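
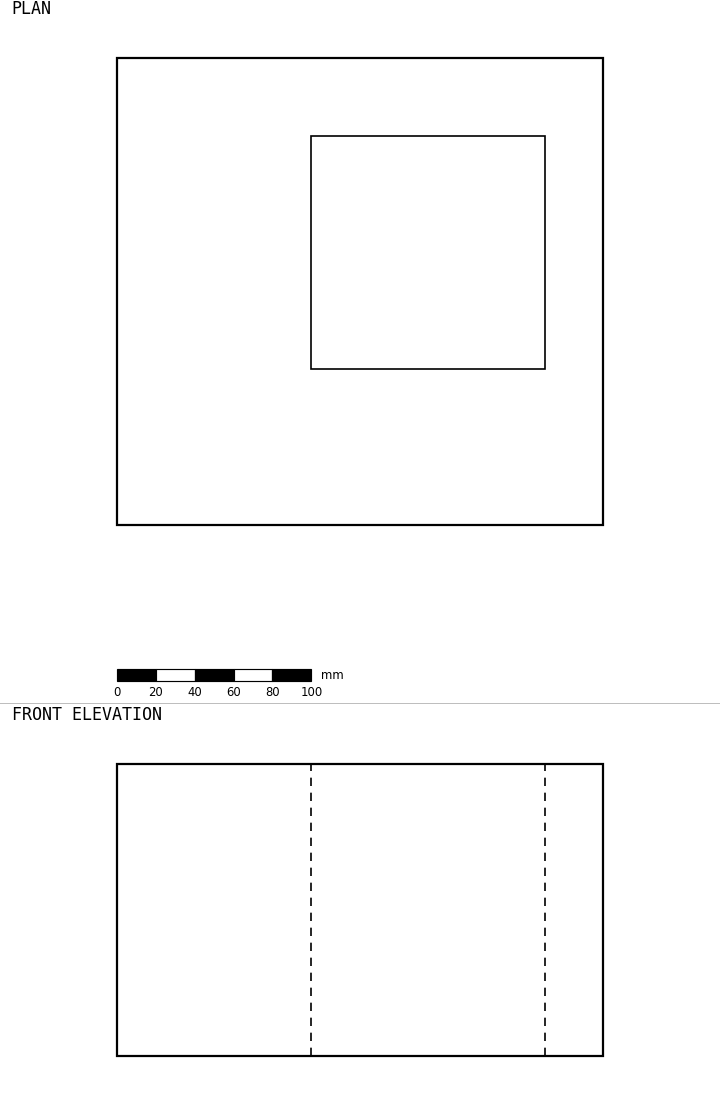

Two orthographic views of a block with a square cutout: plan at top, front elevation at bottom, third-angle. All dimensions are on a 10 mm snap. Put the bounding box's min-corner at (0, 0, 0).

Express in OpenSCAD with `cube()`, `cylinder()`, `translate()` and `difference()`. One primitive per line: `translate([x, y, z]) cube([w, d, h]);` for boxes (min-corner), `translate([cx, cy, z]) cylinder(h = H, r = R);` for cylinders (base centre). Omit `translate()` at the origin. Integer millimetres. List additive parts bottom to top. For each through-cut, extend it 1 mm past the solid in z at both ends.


difference() {
  cube([250, 240, 150]);
  translate([100, 80, -1]) cube([120, 120, 152]);
}


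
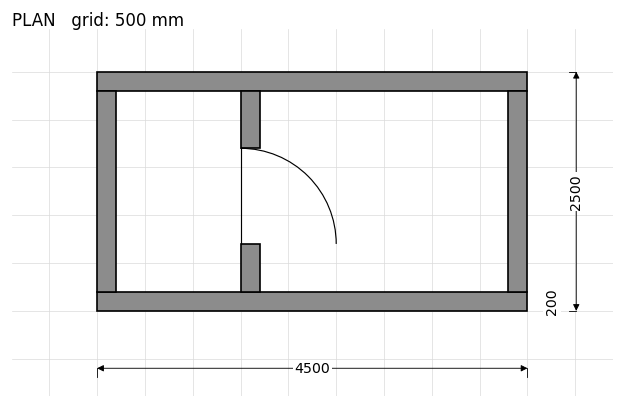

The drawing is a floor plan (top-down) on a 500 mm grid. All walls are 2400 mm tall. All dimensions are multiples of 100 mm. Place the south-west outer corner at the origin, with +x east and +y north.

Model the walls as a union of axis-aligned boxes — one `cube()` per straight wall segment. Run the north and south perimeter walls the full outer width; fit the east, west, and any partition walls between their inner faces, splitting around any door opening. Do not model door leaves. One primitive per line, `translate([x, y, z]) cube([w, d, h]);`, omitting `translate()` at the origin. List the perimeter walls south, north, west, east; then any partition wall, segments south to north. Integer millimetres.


cube([4500, 200, 2400]);
translate([0, 2300, 0]) cube([4500, 200, 2400]);
translate([0, 200, 0]) cube([200, 2100, 2400]);
translate([4300, 200, 0]) cube([200, 2100, 2400]);
translate([1500, 200, 0]) cube([200, 500, 2400]);
translate([1500, 1700, 0]) cube([200, 600, 2400]);


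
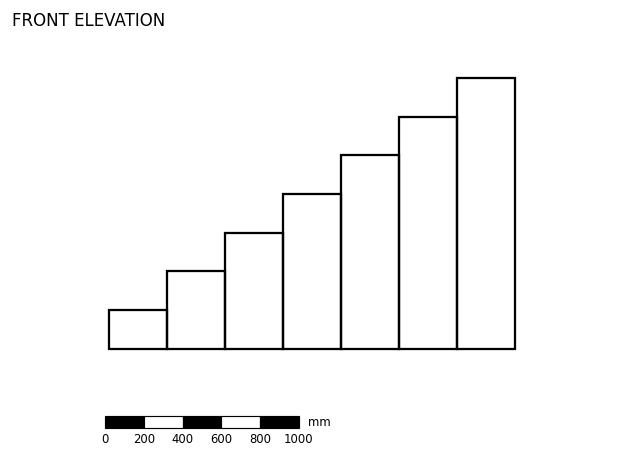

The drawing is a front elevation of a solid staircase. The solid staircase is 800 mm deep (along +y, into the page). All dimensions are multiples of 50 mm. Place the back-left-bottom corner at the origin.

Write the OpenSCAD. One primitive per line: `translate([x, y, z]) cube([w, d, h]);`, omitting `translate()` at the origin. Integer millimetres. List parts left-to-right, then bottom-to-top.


cube([300, 800, 200]);
translate([300, 0, 0]) cube([300, 800, 400]);
translate([600, 0, 0]) cube([300, 800, 600]);
translate([900, 0, 0]) cube([300, 800, 800]);
translate([1200, 0, 0]) cube([300, 800, 1000]);
translate([1500, 0, 0]) cube([300, 800, 1200]);
translate([1800, 0, 0]) cube([300, 800, 1400]);


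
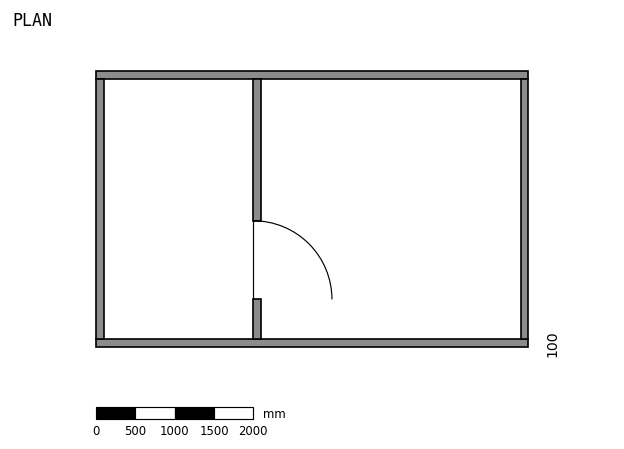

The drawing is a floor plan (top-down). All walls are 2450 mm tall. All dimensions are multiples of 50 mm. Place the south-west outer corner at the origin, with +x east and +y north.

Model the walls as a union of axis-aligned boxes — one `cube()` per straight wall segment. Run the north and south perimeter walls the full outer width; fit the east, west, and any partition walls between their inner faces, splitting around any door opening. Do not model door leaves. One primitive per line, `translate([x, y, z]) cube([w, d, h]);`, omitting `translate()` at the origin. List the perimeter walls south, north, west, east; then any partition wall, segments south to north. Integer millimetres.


cube([5500, 100, 2450]);
translate([0, 3400, 0]) cube([5500, 100, 2450]);
translate([0, 100, 0]) cube([100, 3300, 2450]);
translate([5400, 100, 0]) cube([100, 3300, 2450]);
translate([2000, 100, 0]) cube([100, 500, 2450]);
translate([2000, 1600, 0]) cube([100, 1800, 2450]);


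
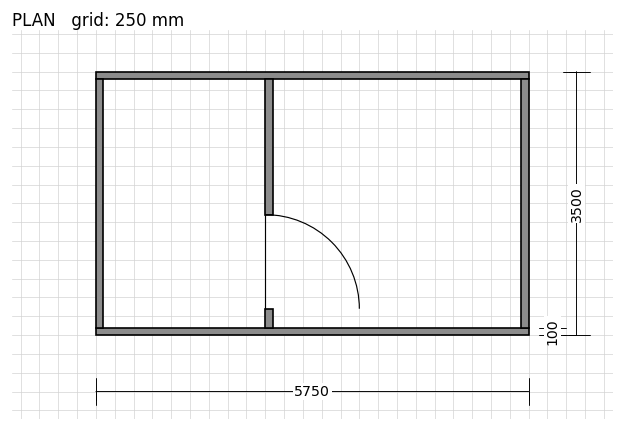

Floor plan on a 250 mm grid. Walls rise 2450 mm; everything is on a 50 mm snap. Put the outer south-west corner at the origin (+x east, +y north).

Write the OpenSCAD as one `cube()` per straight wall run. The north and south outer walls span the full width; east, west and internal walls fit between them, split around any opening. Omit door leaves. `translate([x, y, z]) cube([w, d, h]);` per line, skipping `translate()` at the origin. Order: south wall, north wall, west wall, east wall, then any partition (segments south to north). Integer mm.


cube([5750, 100, 2450]);
translate([0, 3400, 0]) cube([5750, 100, 2450]);
translate([0, 100, 0]) cube([100, 3300, 2450]);
translate([5650, 100, 0]) cube([100, 3300, 2450]);
translate([2250, 100, 0]) cube([100, 250, 2450]);
translate([2250, 1600, 0]) cube([100, 1800, 2450]);


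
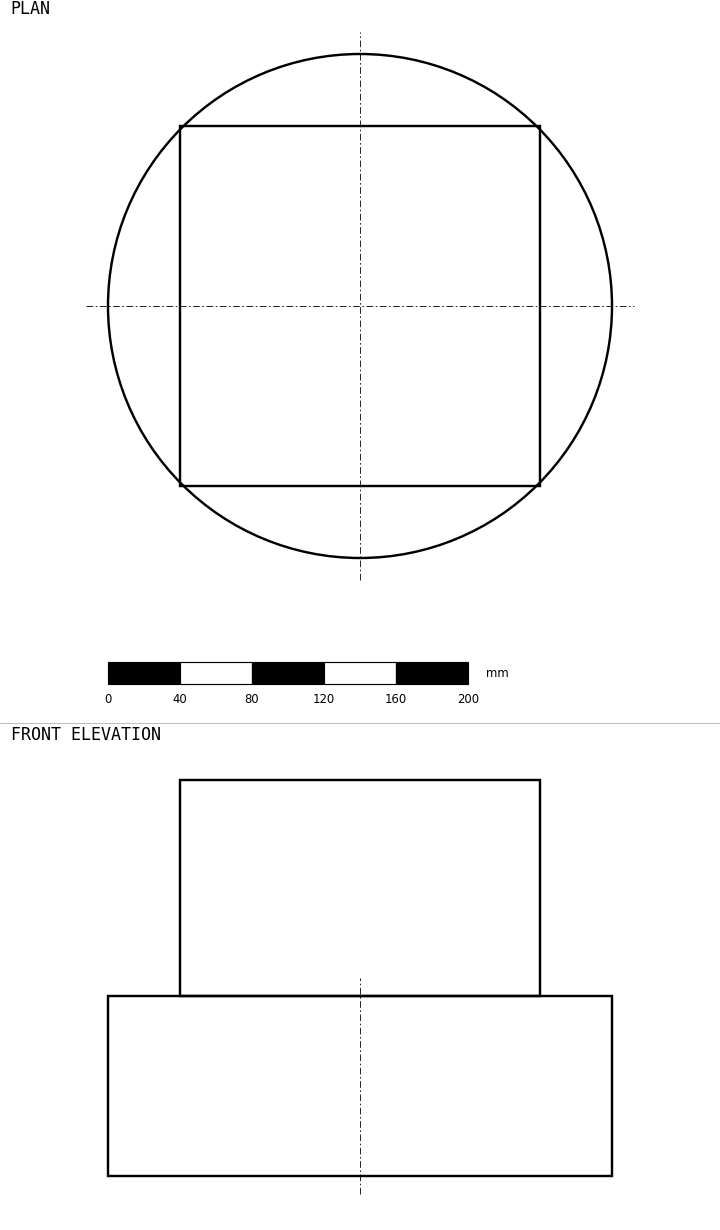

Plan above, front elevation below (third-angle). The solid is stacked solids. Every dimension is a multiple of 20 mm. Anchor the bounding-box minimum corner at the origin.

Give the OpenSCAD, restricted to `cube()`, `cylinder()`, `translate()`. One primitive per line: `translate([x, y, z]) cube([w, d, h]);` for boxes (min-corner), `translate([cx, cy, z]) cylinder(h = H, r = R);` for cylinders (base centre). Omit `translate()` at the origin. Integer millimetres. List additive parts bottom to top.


translate([140, 140, 0]) cylinder(h = 100, r = 140);
translate([40, 40, 100]) cube([200, 200, 120]);


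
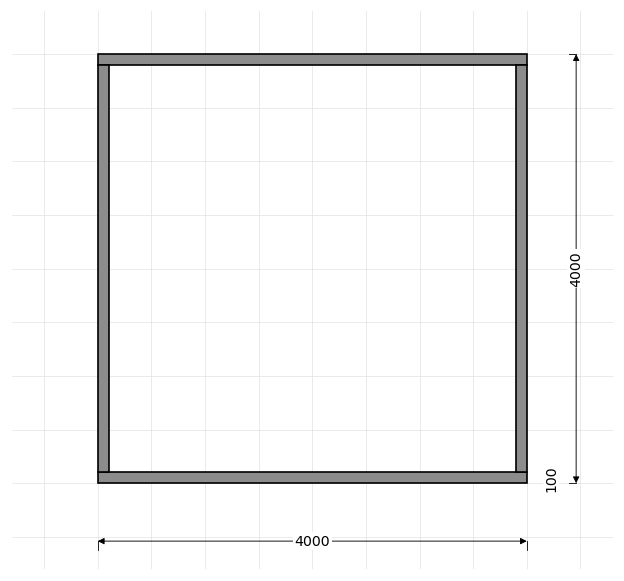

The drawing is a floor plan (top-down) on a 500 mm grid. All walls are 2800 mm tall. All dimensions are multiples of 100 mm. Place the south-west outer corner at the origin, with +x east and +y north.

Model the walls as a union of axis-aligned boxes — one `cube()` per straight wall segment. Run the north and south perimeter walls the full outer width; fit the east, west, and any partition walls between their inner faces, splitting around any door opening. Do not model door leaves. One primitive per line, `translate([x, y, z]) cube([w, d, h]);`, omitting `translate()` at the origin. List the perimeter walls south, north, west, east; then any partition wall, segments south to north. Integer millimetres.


cube([4000, 100, 2800]);
translate([0, 3900, 0]) cube([4000, 100, 2800]);
translate([0, 100, 0]) cube([100, 3800, 2800]);
translate([3900, 100, 0]) cube([100, 3800, 2800]);


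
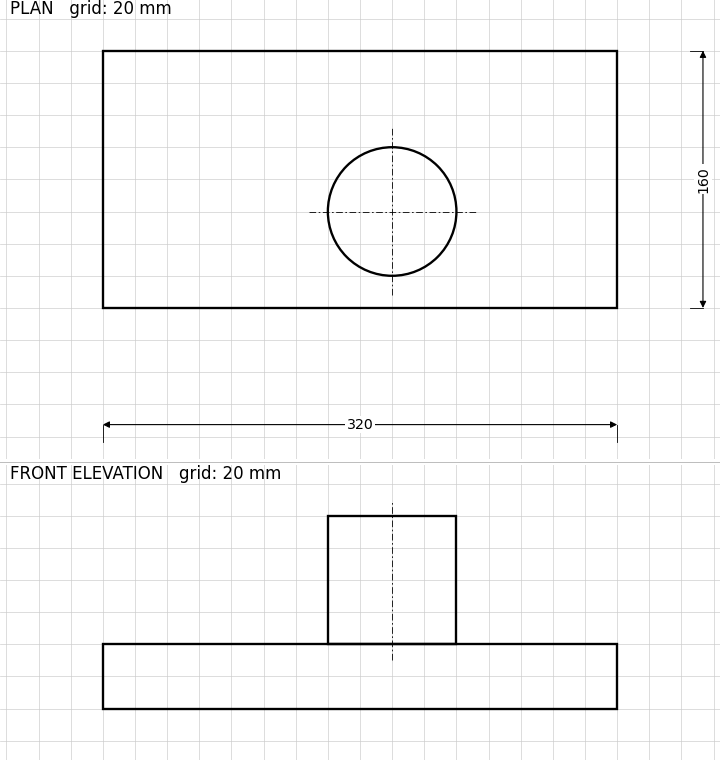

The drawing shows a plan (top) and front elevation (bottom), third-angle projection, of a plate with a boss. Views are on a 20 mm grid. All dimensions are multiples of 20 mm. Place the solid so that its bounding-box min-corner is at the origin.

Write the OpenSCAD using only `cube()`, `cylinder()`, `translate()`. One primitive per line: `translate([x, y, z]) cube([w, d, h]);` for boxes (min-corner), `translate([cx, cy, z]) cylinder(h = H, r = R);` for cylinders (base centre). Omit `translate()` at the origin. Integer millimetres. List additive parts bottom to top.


cube([320, 160, 40]);
translate([180, 60, 40]) cylinder(h = 80, r = 40);


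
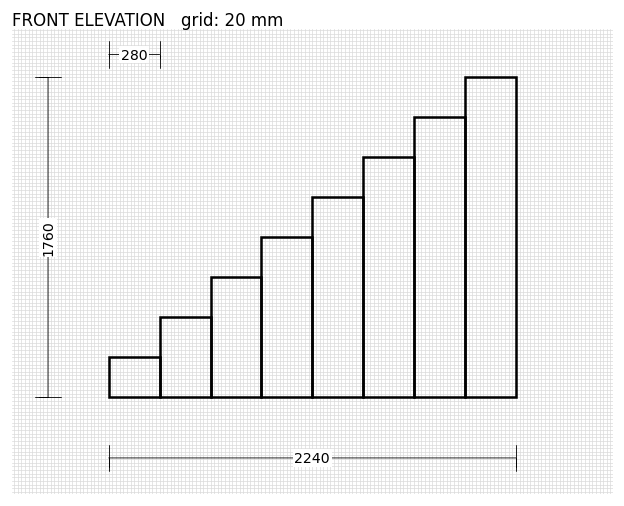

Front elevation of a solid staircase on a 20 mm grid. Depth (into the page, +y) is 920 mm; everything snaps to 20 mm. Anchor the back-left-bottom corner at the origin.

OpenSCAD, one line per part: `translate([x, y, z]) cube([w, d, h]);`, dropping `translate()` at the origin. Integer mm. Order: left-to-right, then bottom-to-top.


cube([280, 920, 220]);
translate([280, 0, 0]) cube([280, 920, 440]);
translate([560, 0, 0]) cube([280, 920, 660]);
translate([840, 0, 0]) cube([280, 920, 880]);
translate([1120, 0, 0]) cube([280, 920, 1100]);
translate([1400, 0, 0]) cube([280, 920, 1320]);
translate([1680, 0, 0]) cube([280, 920, 1540]);
translate([1960, 0, 0]) cube([280, 920, 1760]);


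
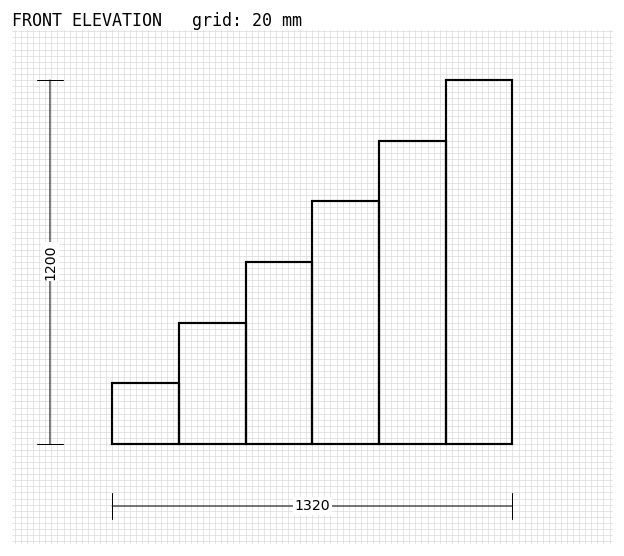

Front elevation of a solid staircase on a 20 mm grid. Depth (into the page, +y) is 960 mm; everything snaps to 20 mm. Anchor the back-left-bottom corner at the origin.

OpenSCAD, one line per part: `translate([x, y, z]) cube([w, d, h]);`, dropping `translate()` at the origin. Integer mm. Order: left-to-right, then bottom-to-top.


cube([220, 960, 200]);
translate([220, 0, 0]) cube([220, 960, 400]);
translate([440, 0, 0]) cube([220, 960, 600]);
translate([660, 0, 0]) cube([220, 960, 800]);
translate([880, 0, 0]) cube([220, 960, 1000]);
translate([1100, 0, 0]) cube([220, 960, 1200]);


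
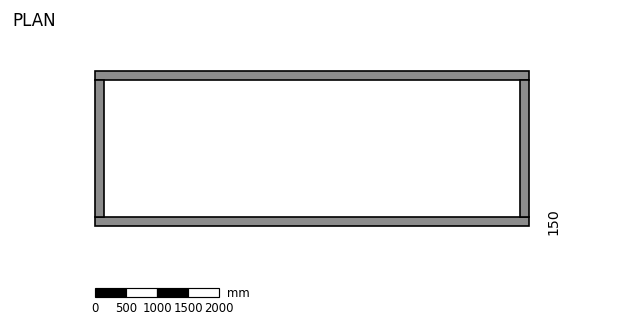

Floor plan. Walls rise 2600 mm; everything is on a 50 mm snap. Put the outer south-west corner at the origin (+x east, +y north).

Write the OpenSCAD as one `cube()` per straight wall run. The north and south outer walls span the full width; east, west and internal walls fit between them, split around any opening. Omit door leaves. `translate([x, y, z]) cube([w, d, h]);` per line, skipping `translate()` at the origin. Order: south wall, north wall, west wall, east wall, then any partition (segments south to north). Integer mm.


cube([7000, 150, 2600]);
translate([0, 2350, 0]) cube([7000, 150, 2600]);
translate([0, 150, 0]) cube([150, 2200, 2600]);
translate([6850, 150, 0]) cube([150, 2200, 2600]);


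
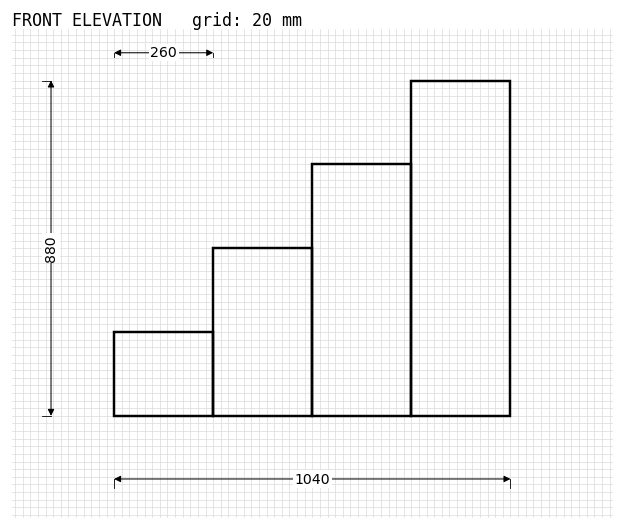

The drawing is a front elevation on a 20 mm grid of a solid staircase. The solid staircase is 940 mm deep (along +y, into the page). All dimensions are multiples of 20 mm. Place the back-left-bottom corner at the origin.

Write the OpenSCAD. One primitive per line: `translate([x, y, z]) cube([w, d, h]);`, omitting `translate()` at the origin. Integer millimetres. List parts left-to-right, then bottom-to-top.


cube([260, 940, 220]);
translate([260, 0, 0]) cube([260, 940, 440]);
translate([520, 0, 0]) cube([260, 940, 660]);
translate([780, 0, 0]) cube([260, 940, 880]);


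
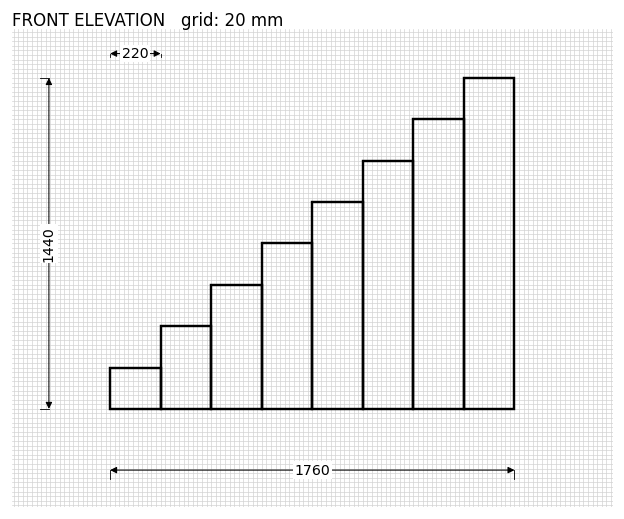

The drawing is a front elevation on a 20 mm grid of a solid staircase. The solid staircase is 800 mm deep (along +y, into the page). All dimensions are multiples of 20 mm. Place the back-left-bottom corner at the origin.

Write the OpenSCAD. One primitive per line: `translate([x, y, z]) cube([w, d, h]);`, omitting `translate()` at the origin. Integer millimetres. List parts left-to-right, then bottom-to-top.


cube([220, 800, 180]);
translate([220, 0, 0]) cube([220, 800, 360]);
translate([440, 0, 0]) cube([220, 800, 540]);
translate([660, 0, 0]) cube([220, 800, 720]);
translate([880, 0, 0]) cube([220, 800, 900]);
translate([1100, 0, 0]) cube([220, 800, 1080]);
translate([1320, 0, 0]) cube([220, 800, 1260]);
translate([1540, 0, 0]) cube([220, 800, 1440]);


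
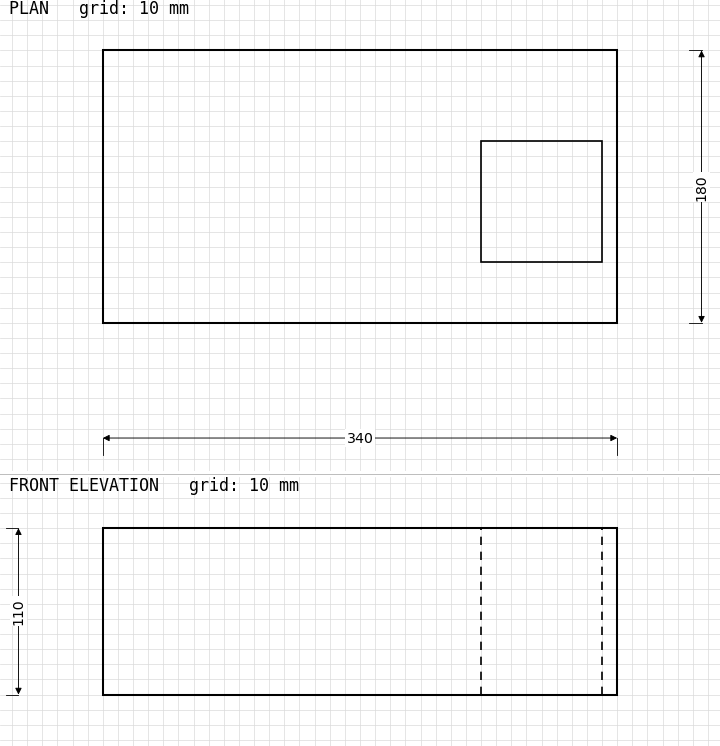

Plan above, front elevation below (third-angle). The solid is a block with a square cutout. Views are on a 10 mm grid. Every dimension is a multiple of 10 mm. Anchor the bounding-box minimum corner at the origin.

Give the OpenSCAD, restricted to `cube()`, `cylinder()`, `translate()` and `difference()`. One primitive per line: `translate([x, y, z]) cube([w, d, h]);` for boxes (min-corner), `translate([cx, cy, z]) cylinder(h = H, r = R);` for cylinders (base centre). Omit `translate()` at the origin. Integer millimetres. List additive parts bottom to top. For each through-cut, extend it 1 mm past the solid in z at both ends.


difference() {
  cube([340, 180, 110]);
  translate([250, 40, -1]) cube([80, 80, 112]);
}


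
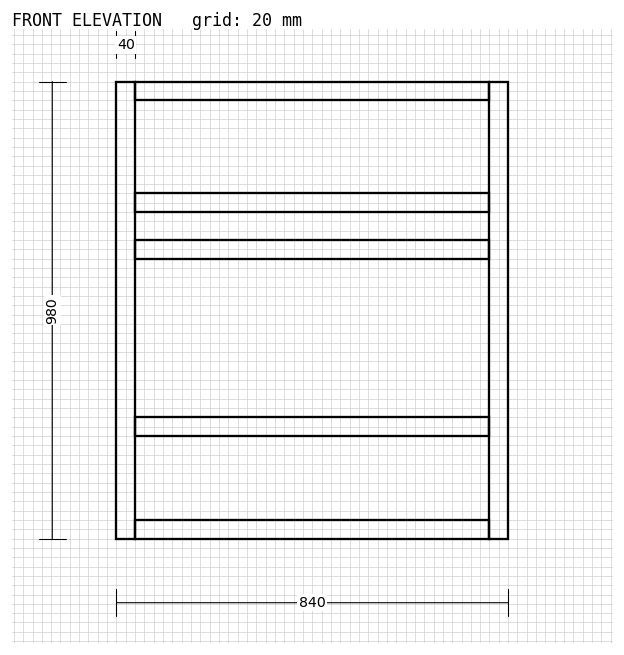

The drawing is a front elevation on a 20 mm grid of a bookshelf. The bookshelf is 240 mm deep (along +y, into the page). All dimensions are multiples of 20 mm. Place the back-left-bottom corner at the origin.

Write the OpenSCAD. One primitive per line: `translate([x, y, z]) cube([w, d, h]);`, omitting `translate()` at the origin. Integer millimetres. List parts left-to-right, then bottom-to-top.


cube([40, 240, 980]);
translate([40, 0, 0]) cube([760, 240, 40]);
translate([40, 0, 220]) cube([760, 240, 40]);
translate([40, 0, 600]) cube([760, 240, 40]);
translate([40, 0, 700]) cube([760, 240, 40]);
translate([40, 0, 940]) cube([760, 240, 40]);
translate([800, 0, 0]) cube([40, 240, 980]);


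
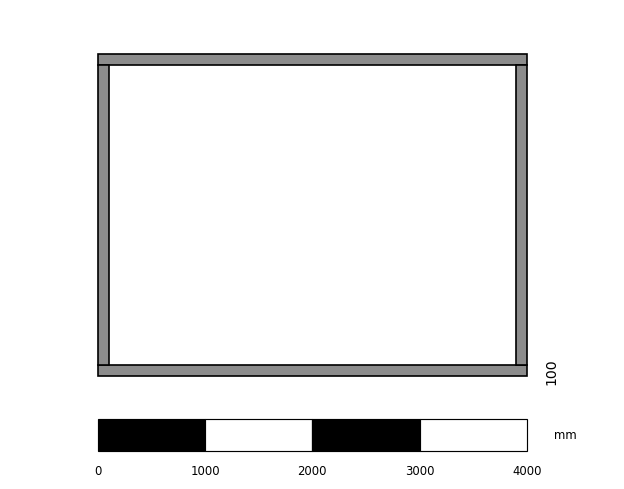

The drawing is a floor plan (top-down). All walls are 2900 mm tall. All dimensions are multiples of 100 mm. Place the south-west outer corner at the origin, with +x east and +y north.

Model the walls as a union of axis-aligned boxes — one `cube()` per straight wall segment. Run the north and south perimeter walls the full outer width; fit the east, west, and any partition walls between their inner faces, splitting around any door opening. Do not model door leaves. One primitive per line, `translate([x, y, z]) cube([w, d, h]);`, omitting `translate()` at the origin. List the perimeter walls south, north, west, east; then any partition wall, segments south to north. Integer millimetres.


cube([4000, 100, 2900]);
translate([0, 2900, 0]) cube([4000, 100, 2900]);
translate([0, 100, 0]) cube([100, 2800, 2900]);
translate([3900, 100, 0]) cube([100, 2800, 2900]);


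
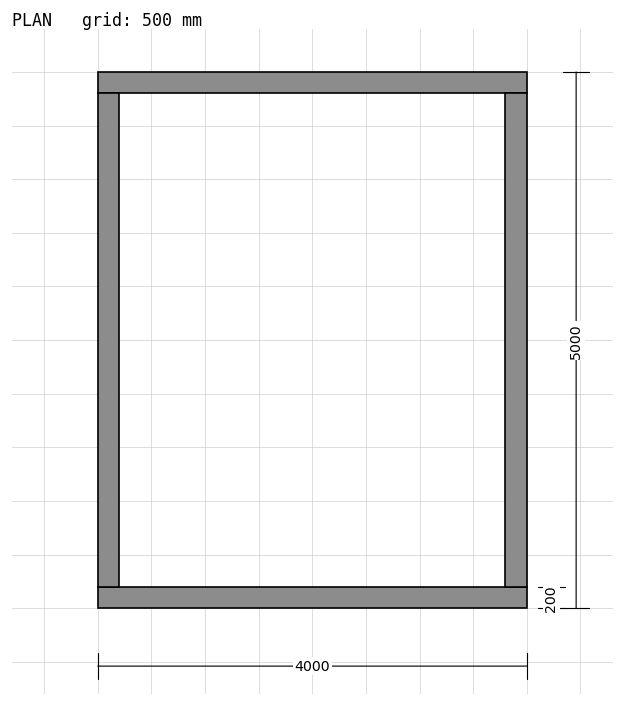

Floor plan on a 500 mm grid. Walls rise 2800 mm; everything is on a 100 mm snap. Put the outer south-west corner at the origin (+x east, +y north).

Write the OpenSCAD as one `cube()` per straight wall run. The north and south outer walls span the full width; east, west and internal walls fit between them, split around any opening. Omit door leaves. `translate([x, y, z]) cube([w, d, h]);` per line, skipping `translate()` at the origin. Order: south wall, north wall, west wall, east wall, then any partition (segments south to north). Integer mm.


cube([4000, 200, 2800]);
translate([0, 4800, 0]) cube([4000, 200, 2800]);
translate([0, 200, 0]) cube([200, 4600, 2800]);
translate([3800, 200, 0]) cube([200, 4600, 2800]);


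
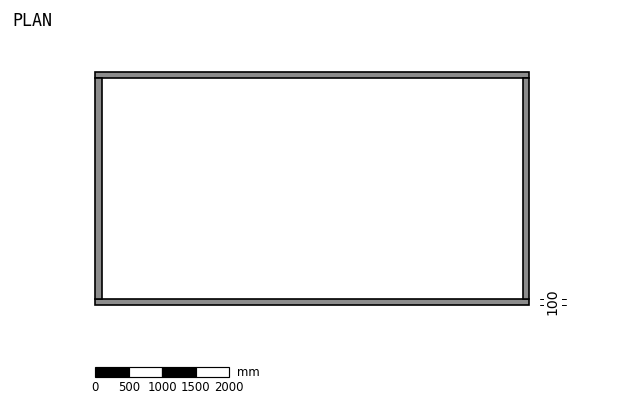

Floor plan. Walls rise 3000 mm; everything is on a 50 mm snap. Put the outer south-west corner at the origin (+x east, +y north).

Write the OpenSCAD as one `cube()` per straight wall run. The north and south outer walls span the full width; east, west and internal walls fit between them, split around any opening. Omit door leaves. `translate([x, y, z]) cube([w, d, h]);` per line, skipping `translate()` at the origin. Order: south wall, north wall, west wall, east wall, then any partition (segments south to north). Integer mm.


cube([6500, 100, 3000]);
translate([0, 3400, 0]) cube([6500, 100, 3000]);
translate([0, 100, 0]) cube([100, 3300, 3000]);
translate([6400, 100, 0]) cube([100, 3300, 3000]);


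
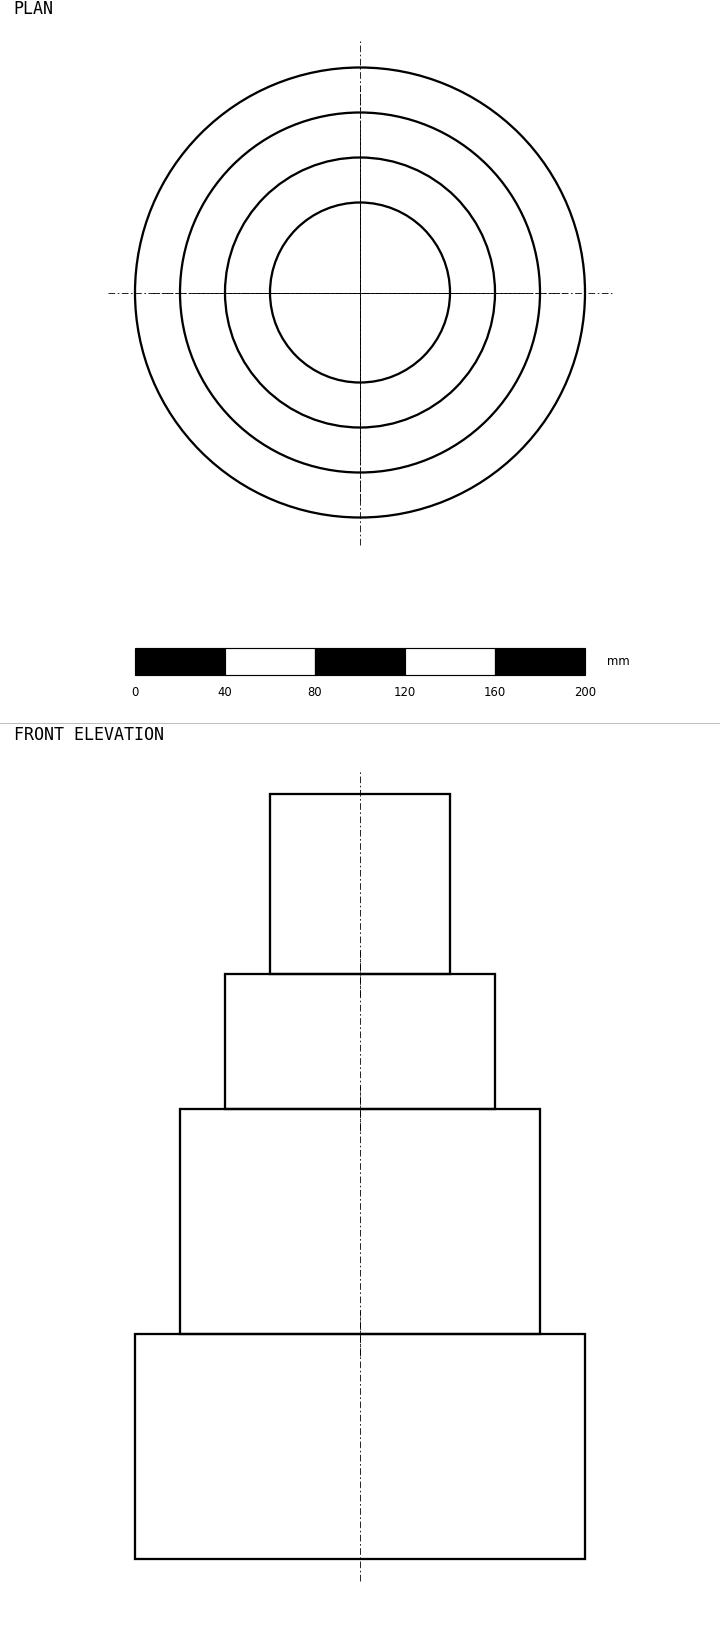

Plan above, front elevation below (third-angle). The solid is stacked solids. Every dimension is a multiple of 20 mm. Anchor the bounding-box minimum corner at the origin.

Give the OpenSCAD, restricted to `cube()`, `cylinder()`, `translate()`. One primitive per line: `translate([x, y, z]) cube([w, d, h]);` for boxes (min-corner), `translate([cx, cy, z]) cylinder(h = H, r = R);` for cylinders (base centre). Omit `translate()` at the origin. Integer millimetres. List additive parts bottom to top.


translate([100, 100, 0]) cylinder(h = 100, r = 100);
translate([100, 100, 100]) cylinder(h = 100, r = 80);
translate([100, 100, 200]) cylinder(h = 60, r = 60);
translate([100, 100, 260]) cylinder(h = 80, r = 40);


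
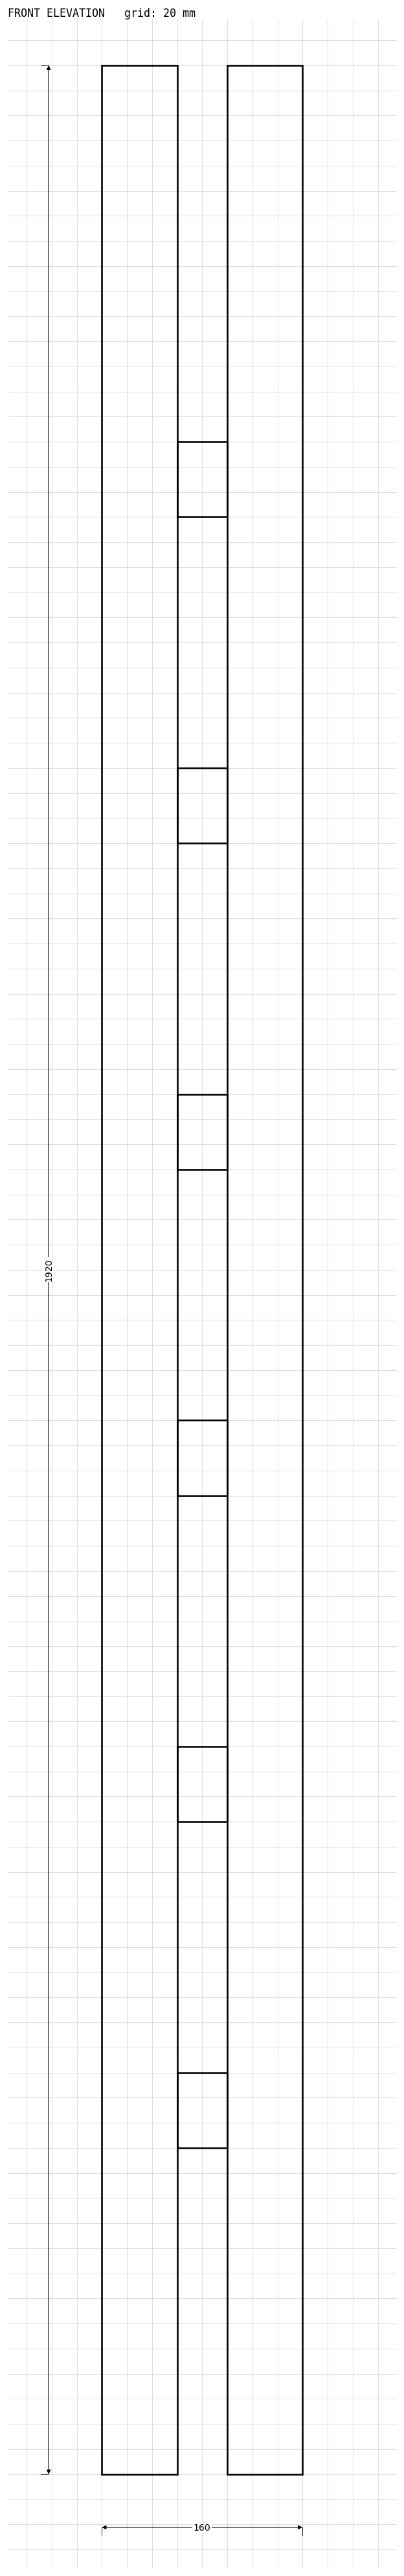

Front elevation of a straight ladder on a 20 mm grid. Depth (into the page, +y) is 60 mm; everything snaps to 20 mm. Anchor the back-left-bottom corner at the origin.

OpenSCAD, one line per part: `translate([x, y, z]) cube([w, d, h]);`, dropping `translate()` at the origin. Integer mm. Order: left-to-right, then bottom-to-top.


cube([60, 60, 1920]);
translate([60, 0, 260]) cube([40, 60, 60]);
translate([60, 0, 520]) cube([40, 60, 60]);
translate([60, 0, 780]) cube([40, 60, 60]);
translate([60, 0, 1040]) cube([40, 60, 60]);
translate([60, 0, 1300]) cube([40, 60, 60]);
translate([60, 0, 1560]) cube([40, 60, 60]);
translate([100, 0, 0]) cube([60, 60, 1920]);


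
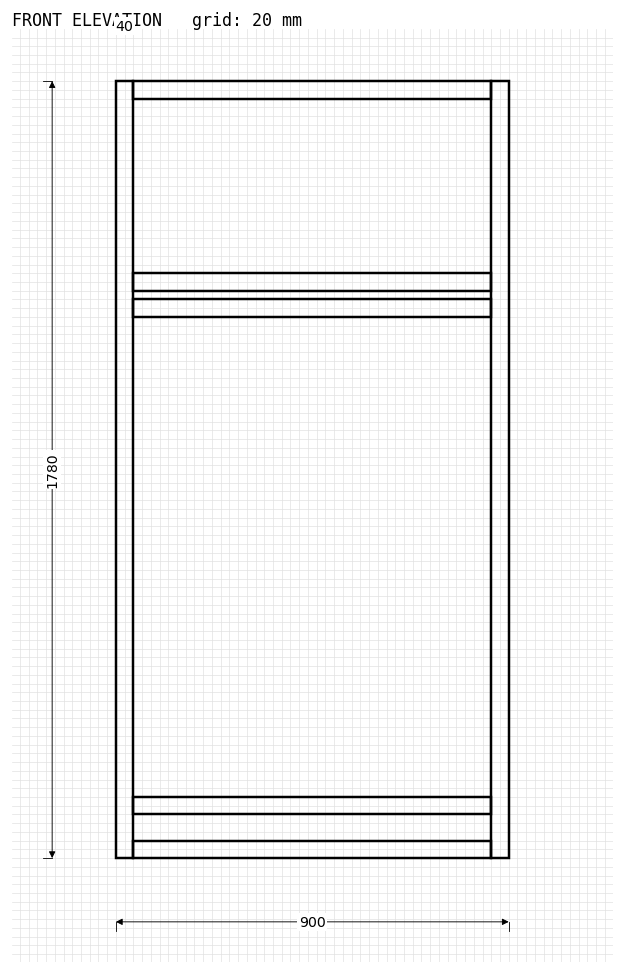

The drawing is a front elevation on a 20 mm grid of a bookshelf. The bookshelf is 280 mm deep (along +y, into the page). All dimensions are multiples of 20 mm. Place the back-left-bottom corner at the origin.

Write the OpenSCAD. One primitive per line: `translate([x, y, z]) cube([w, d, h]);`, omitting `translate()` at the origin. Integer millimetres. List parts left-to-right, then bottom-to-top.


cube([40, 280, 1780]);
translate([40, 0, 0]) cube([820, 280, 40]);
translate([40, 0, 100]) cube([820, 280, 40]);
translate([40, 0, 1240]) cube([820, 280, 40]);
translate([40, 0, 1300]) cube([820, 280, 40]);
translate([40, 0, 1740]) cube([820, 280, 40]);
translate([860, 0, 0]) cube([40, 280, 1780]);


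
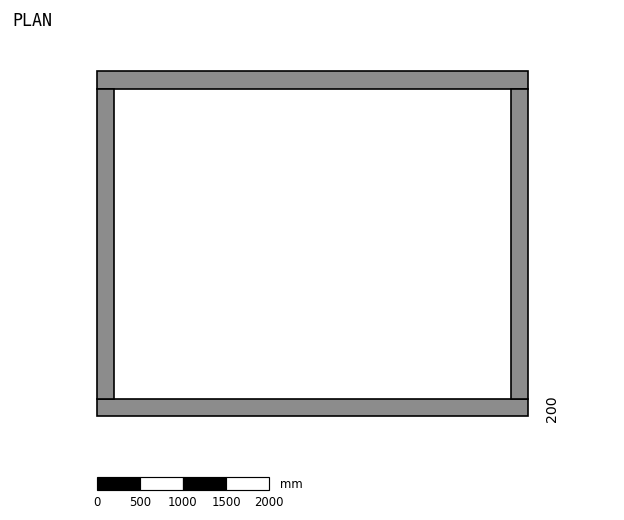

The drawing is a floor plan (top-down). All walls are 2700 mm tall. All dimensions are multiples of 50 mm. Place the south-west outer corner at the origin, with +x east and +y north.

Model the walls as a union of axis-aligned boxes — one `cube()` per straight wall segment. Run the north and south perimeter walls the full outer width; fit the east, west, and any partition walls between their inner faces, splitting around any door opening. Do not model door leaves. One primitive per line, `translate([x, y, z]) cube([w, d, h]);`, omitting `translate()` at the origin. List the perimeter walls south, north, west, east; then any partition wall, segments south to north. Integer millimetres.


cube([5000, 200, 2700]);
translate([0, 3800, 0]) cube([5000, 200, 2700]);
translate([0, 200, 0]) cube([200, 3600, 2700]);
translate([4800, 200, 0]) cube([200, 3600, 2700]);


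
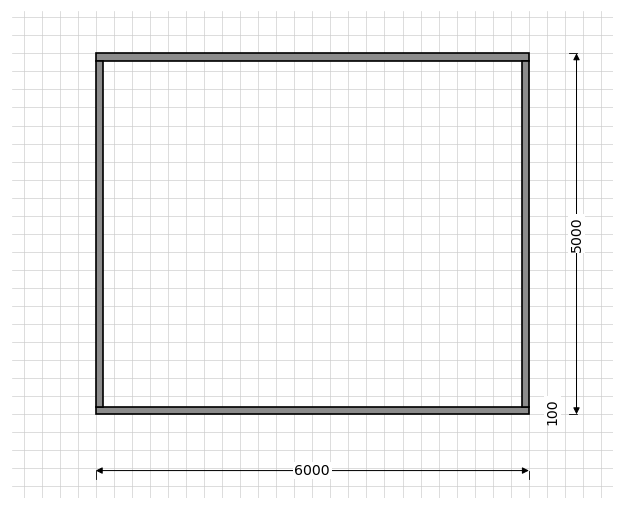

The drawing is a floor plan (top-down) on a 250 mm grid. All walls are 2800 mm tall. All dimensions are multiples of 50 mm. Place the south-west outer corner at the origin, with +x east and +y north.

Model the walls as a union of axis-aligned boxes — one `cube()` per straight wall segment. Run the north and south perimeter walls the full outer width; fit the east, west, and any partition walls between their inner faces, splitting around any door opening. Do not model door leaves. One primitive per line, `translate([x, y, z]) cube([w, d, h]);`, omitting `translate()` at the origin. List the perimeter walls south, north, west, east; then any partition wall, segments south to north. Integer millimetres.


cube([6000, 100, 2800]);
translate([0, 4900, 0]) cube([6000, 100, 2800]);
translate([0, 100, 0]) cube([100, 4800, 2800]);
translate([5900, 100, 0]) cube([100, 4800, 2800]);


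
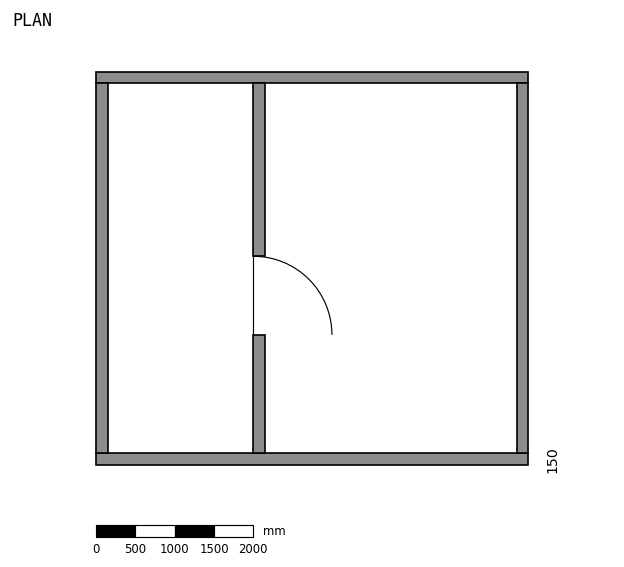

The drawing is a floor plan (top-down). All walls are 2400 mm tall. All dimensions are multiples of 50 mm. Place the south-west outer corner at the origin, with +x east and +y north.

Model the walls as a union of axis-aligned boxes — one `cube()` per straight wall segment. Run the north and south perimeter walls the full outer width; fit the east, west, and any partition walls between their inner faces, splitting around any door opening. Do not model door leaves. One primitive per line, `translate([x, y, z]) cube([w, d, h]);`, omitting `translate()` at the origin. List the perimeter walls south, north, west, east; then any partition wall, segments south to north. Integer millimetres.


cube([5500, 150, 2400]);
translate([0, 4850, 0]) cube([5500, 150, 2400]);
translate([0, 150, 0]) cube([150, 4700, 2400]);
translate([5350, 150, 0]) cube([150, 4700, 2400]);
translate([2000, 150, 0]) cube([150, 1500, 2400]);
translate([2000, 2650, 0]) cube([150, 2200, 2400]);


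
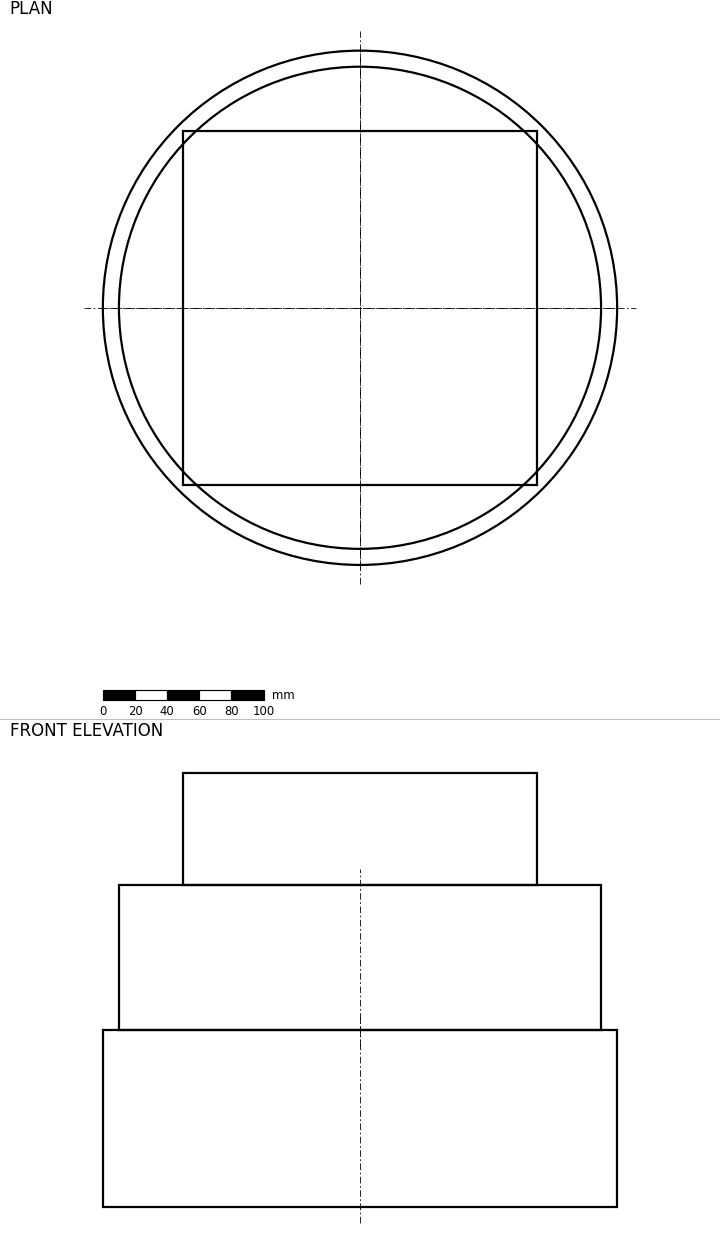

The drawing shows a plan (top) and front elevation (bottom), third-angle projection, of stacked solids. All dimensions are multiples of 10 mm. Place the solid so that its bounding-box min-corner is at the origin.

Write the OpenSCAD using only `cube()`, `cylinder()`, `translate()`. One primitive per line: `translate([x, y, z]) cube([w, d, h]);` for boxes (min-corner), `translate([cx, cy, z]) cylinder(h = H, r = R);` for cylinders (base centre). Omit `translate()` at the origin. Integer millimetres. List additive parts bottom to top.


translate([160, 160, 0]) cylinder(h = 110, r = 160);
translate([160, 160, 110]) cylinder(h = 90, r = 150);
translate([50, 50, 200]) cube([220, 220, 70]);


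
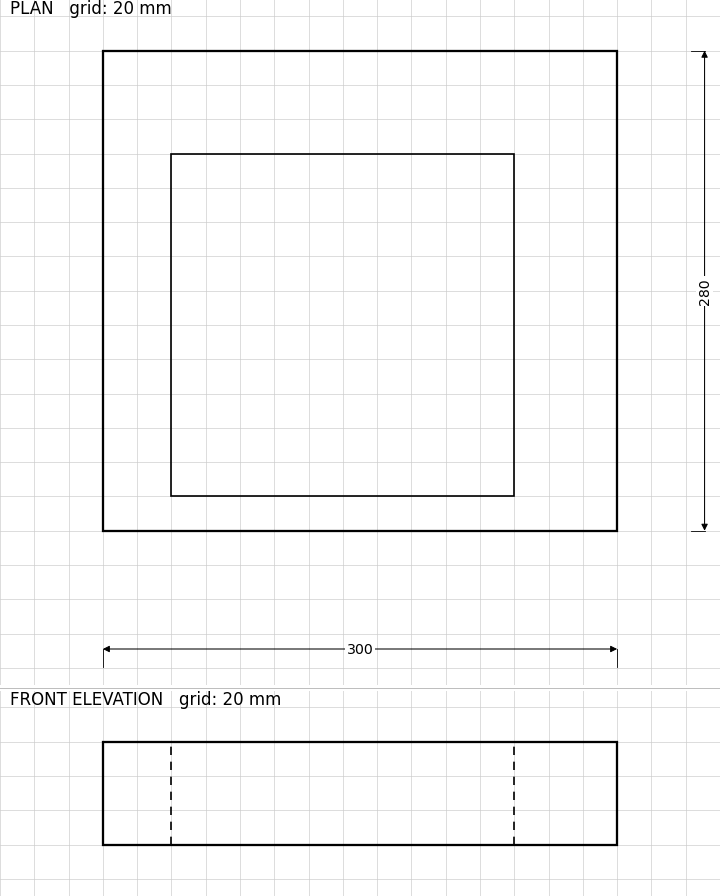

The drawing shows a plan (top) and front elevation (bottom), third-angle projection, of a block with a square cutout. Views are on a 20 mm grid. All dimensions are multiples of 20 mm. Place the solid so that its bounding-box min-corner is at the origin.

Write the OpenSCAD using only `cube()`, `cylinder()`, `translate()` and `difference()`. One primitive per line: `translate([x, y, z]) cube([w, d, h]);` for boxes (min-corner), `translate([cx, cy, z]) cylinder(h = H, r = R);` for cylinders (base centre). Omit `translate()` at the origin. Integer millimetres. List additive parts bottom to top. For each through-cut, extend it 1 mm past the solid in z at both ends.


difference() {
  cube([300, 280, 60]);
  translate([40, 20, -1]) cube([200, 200, 62]);
}


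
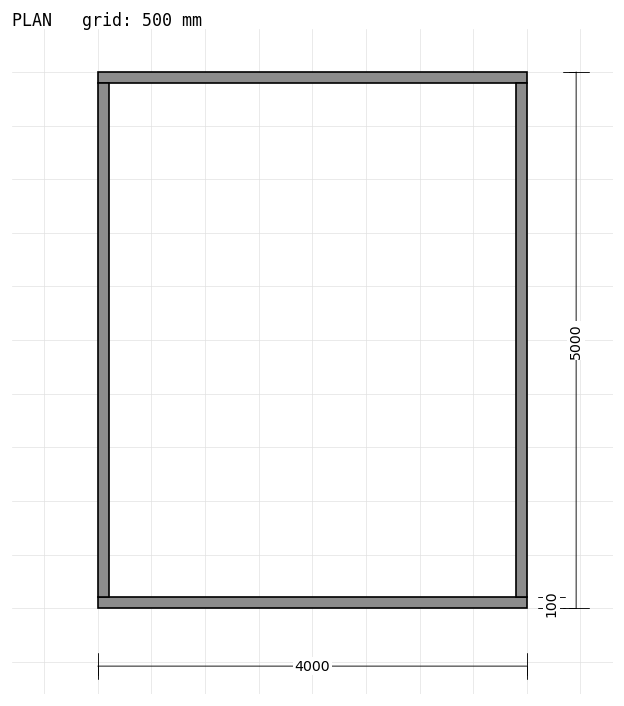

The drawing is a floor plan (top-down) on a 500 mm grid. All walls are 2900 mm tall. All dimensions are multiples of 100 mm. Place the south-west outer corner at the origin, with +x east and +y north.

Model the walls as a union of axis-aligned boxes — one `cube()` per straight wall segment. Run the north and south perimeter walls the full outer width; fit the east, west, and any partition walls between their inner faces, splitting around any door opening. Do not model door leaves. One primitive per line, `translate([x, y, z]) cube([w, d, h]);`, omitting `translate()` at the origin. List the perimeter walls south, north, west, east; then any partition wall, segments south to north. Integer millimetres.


cube([4000, 100, 2900]);
translate([0, 4900, 0]) cube([4000, 100, 2900]);
translate([0, 100, 0]) cube([100, 4800, 2900]);
translate([3900, 100, 0]) cube([100, 4800, 2900]);


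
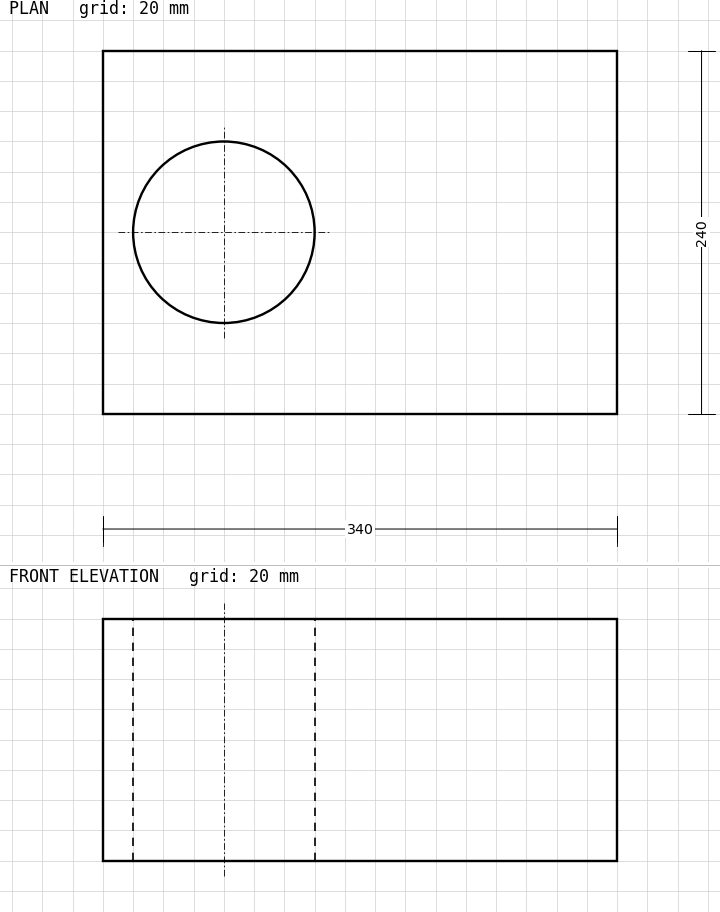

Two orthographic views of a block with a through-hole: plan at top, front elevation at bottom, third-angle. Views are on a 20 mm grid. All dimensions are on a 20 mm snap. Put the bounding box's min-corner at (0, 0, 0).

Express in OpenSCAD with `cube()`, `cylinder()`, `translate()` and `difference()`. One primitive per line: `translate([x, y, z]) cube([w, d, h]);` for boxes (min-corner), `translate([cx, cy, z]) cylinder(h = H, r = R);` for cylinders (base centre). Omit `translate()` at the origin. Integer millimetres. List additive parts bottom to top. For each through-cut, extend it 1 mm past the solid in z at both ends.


difference() {
  cube([340, 240, 160]);
  translate([80, 120, -1]) cylinder(h = 162, r = 60);
}


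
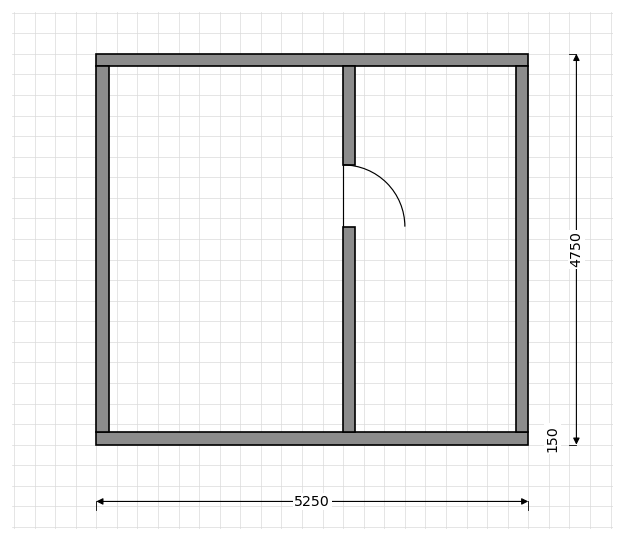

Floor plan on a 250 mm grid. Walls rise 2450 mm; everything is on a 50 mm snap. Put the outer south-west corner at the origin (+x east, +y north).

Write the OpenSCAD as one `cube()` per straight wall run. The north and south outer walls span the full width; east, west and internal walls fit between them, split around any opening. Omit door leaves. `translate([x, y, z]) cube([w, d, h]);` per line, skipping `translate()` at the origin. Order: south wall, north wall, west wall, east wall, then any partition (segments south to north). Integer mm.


cube([5250, 150, 2450]);
translate([0, 4600, 0]) cube([5250, 150, 2450]);
translate([0, 150, 0]) cube([150, 4450, 2450]);
translate([5100, 150, 0]) cube([150, 4450, 2450]);
translate([3000, 150, 0]) cube([150, 2500, 2450]);
translate([3000, 3400, 0]) cube([150, 1200, 2450]);


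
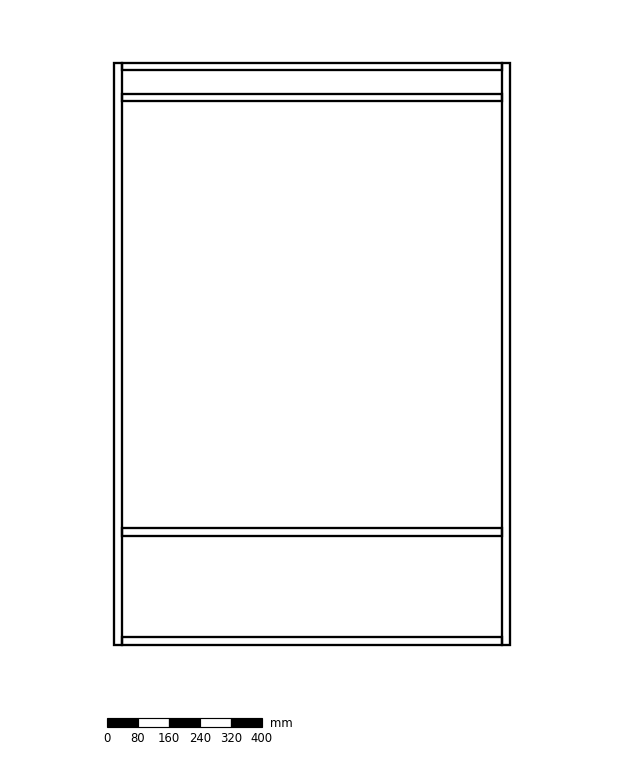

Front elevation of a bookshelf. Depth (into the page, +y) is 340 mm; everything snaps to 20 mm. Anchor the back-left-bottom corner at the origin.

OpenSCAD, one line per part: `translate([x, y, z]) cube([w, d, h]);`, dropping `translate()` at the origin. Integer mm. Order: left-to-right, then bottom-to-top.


cube([20, 340, 1500]);
translate([20, 0, 0]) cube([980, 340, 20]);
translate([20, 0, 280]) cube([980, 340, 20]);
translate([20, 0, 1400]) cube([980, 340, 20]);
translate([20, 0, 1480]) cube([980, 340, 20]);
translate([1000, 0, 0]) cube([20, 340, 1500]);


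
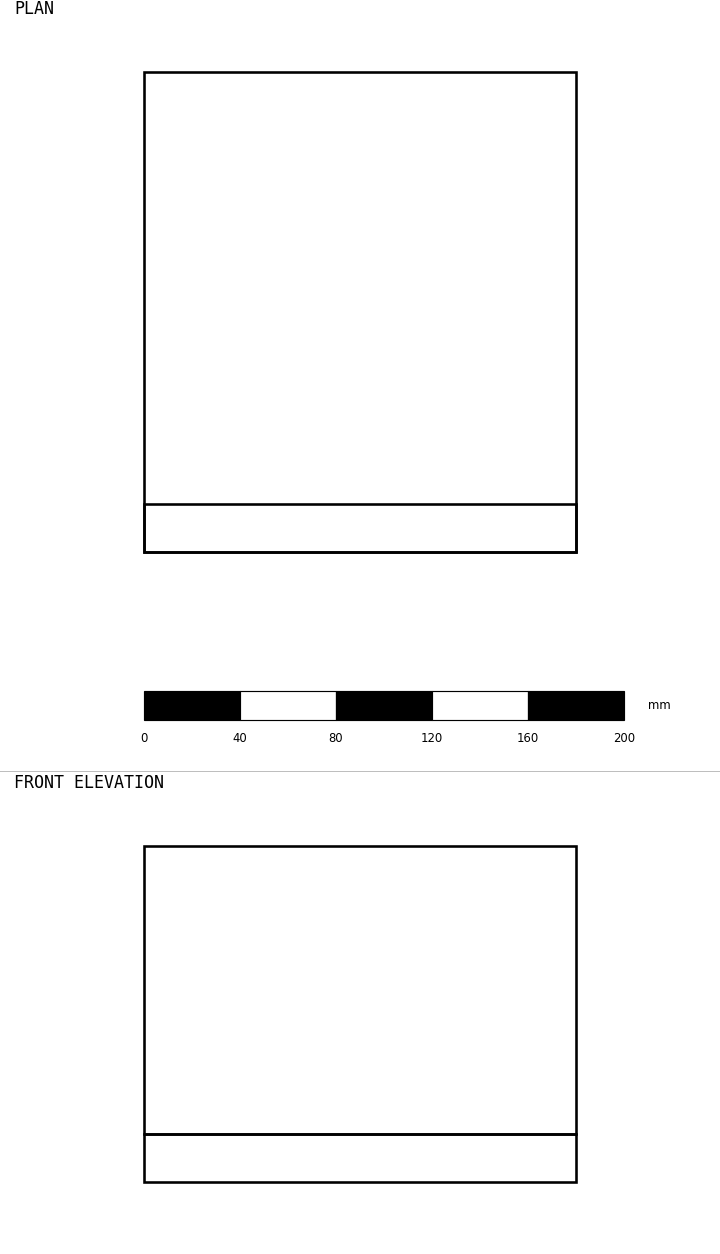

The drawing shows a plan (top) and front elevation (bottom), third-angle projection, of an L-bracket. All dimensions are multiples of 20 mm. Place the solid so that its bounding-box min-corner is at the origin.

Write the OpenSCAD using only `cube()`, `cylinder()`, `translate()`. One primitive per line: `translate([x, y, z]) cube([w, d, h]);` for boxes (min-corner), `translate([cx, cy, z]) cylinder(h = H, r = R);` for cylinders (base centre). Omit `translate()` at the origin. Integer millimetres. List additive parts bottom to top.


cube([180, 200, 20]);
translate([0, 0, 20]) cube([180, 20, 120]);


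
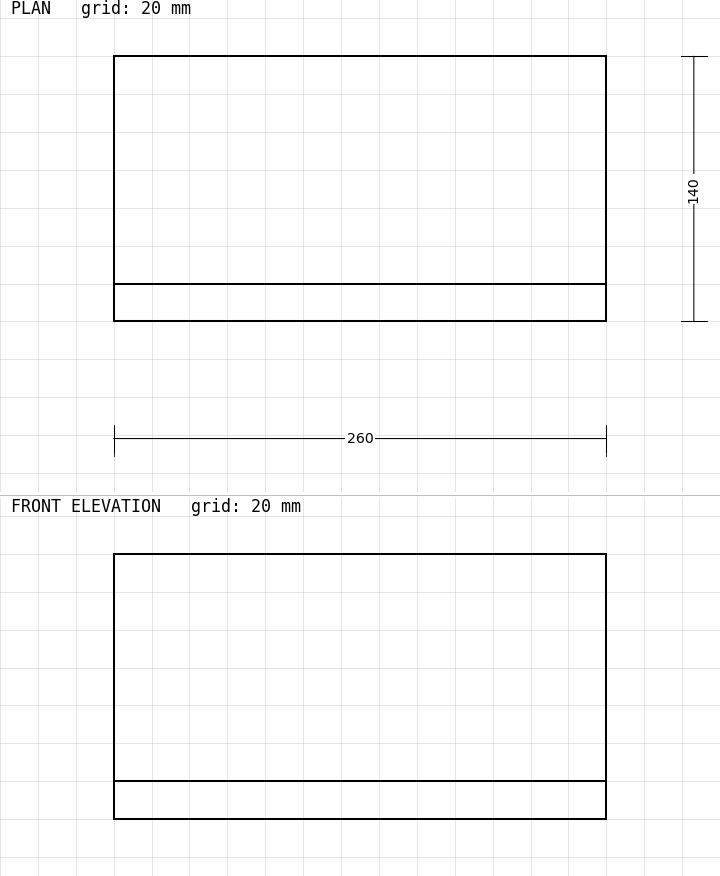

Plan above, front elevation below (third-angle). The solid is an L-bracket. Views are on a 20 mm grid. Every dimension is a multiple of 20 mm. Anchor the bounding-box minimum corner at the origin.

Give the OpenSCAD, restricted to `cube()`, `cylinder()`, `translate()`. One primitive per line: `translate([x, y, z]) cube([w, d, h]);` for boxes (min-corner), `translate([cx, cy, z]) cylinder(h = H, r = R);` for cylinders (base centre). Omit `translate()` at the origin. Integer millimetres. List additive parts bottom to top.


cube([260, 140, 20]);
translate([0, 0, 20]) cube([260, 20, 120]);


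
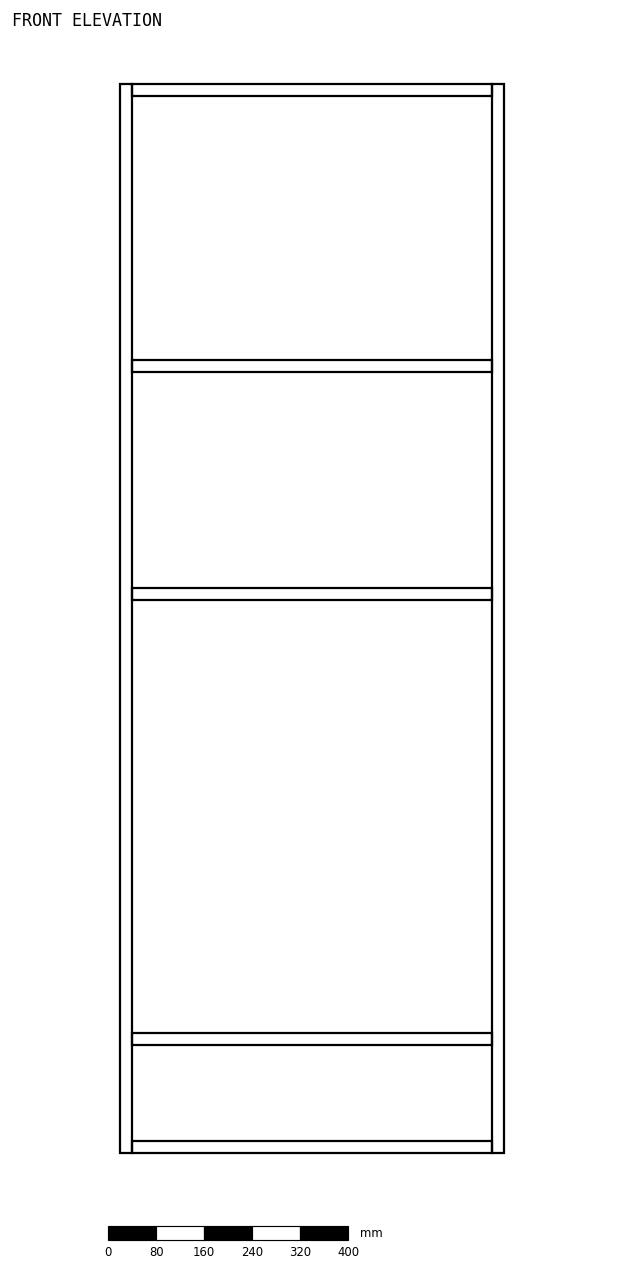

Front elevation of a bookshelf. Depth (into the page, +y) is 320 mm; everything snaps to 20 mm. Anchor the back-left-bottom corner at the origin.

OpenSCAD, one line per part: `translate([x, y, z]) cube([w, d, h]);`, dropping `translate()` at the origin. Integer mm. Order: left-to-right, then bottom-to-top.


cube([20, 320, 1780]);
translate([20, 0, 0]) cube([600, 320, 20]);
translate([20, 0, 180]) cube([600, 320, 20]);
translate([20, 0, 920]) cube([600, 320, 20]);
translate([20, 0, 1300]) cube([600, 320, 20]);
translate([20, 0, 1760]) cube([600, 320, 20]);
translate([620, 0, 0]) cube([20, 320, 1780]);


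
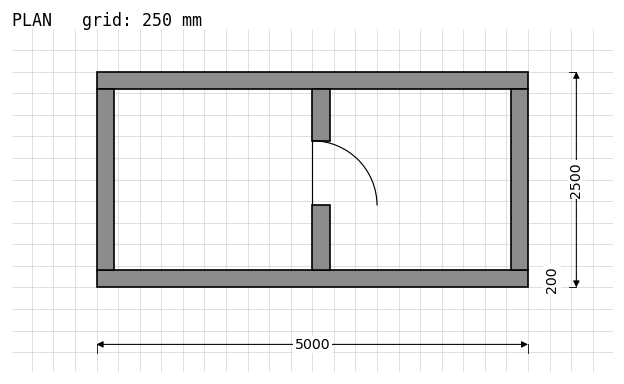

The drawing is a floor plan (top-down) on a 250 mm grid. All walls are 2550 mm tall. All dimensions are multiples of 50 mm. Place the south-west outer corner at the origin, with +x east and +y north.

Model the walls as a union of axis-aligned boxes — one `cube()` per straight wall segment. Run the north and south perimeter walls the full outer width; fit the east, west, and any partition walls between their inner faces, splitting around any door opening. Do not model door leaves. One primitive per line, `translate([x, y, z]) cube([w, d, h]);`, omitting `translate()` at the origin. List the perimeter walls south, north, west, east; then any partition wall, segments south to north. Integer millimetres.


cube([5000, 200, 2550]);
translate([0, 2300, 0]) cube([5000, 200, 2550]);
translate([0, 200, 0]) cube([200, 2100, 2550]);
translate([4800, 200, 0]) cube([200, 2100, 2550]);
translate([2500, 200, 0]) cube([200, 750, 2550]);
translate([2500, 1700, 0]) cube([200, 600, 2550]);


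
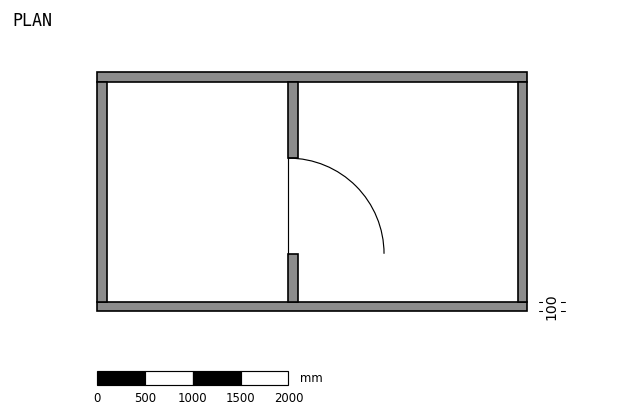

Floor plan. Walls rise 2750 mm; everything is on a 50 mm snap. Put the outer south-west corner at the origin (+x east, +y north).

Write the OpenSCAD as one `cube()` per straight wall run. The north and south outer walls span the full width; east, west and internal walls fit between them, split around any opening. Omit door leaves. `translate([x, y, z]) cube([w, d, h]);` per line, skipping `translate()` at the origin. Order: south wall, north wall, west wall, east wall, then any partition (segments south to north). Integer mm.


cube([4500, 100, 2750]);
translate([0, 2400, 0]) cube([4500, 100, 2750]);
translate([0, 100, 0]) cube([100, 2300, 2750]);
translate([4400, 100, 0]) cube([100, 2300, 2750]);
translate([2000, 100, 0]) cube([100, 500, 2750]);
translate([2000, 1600, 0]) cube([100, 800, 2750]);


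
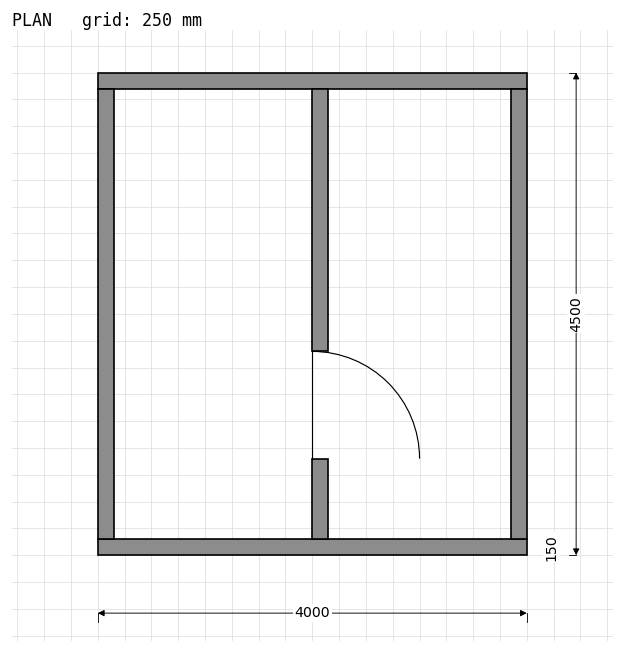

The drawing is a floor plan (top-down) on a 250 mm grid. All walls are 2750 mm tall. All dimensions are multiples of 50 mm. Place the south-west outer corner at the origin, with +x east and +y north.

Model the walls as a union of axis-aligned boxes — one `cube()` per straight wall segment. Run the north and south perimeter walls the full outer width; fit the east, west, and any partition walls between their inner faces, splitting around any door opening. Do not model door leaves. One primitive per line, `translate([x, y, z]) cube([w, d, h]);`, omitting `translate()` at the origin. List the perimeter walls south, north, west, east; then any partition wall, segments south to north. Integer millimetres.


cube([4000, 150, 2750]);
translate([0, 4350, 0]) cube([4000, 150, 2750]);
translate([0, 150, 0]) cube([150, 4200, 2750]);
translate([3850, 150, 0]) cube([150, 4200, 2750]);
translate([2000, 150, 0]) cube([150, 750, 2750]);
translate([2000, 1900, 0]) cube([150, 2450, 2750]);


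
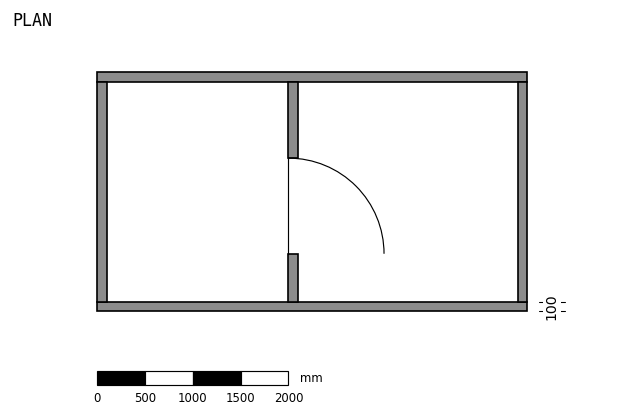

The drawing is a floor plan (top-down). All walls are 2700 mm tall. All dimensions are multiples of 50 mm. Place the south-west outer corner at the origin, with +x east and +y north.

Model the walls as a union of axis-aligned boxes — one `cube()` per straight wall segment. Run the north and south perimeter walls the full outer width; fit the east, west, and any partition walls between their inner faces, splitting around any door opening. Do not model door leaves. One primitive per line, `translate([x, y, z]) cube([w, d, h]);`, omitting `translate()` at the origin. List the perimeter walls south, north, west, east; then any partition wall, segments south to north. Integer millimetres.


cube([4500, 100, 2700]);
translate([0, 2400, 0]) cube([4500, 100, 2700]);
translate([0, 100, 0]) cube([100, 2300, 2700]);
translate([4400, 100, 0]) cube([100, 2300, 2700]);
translate([2000, 100, 0]) cube([100, 500, 2700]);
translate([2000, 1600, 0]) cube([100, 800, 2700]);


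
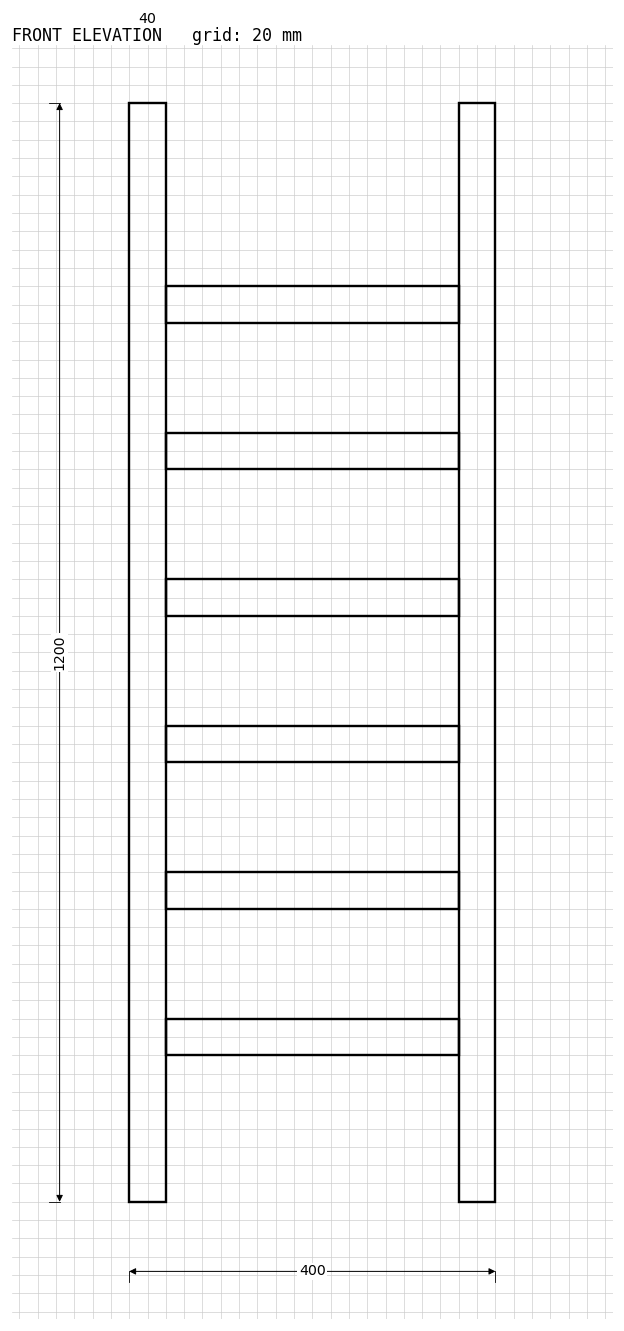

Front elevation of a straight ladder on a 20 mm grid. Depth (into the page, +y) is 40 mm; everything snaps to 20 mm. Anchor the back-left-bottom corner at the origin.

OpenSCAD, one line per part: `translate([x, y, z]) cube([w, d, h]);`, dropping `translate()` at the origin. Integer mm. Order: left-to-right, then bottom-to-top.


cube([40, 40, 1200]);
translate([40, 0, 160]) cube([320, 40, 40]);
translate([40, 0, 320]) cube([320, 40, 40]);
translate([40, 0, 480]) cube([320, 40, 40]);
translate([40, 0, 640]) cube([320, 40, 40]);
translate([40, 0, 800]) cube([320, 40, 40]);
translate([40, 0, 960]) cube([320, 40, 40]);
translate([360, 0, 0]) cube([40, 40, 1200]);


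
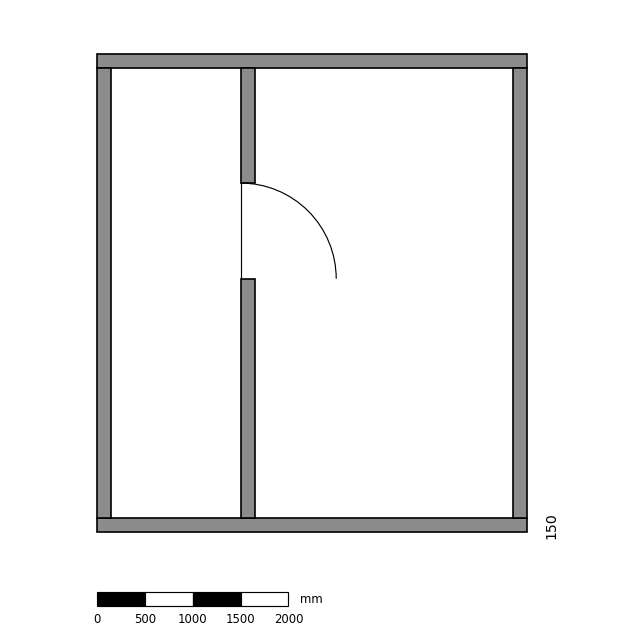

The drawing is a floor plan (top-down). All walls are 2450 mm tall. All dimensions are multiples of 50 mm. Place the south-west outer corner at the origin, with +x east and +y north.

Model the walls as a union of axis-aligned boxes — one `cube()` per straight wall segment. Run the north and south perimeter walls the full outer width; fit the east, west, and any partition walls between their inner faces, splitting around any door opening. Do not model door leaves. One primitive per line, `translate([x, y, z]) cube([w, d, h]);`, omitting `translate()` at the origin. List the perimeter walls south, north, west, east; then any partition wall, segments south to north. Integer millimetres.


cube([4500, 150, 2450]);
translate([0, 4850, 0]) cube([4500, 150, 2450]);
translate([0, 150, 0]) cube([150, 4700, 2450]);
translate([4350, 150, 0]) cube([150, 4700, 2450]);
translate([1500, 150, 0]) cube([150, 2500, 2450]);
translate([1500, 3650, 0]) cube([150, 1200, 2450]);


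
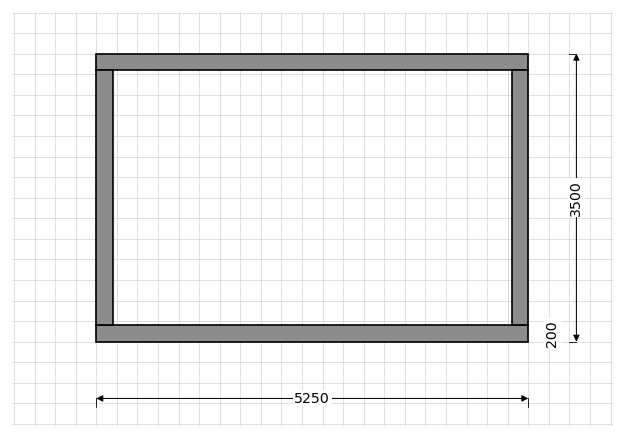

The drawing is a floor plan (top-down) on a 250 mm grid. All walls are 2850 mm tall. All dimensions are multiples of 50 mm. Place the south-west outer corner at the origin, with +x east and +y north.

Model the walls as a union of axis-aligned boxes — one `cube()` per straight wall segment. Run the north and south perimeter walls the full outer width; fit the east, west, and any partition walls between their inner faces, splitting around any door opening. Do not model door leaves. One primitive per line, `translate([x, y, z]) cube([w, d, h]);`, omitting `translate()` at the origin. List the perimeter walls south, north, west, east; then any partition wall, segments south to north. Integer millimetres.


cube([5250, 200, 2850]);
translate([0, 3300, 0]) cube([5250, 200, 2850]);
translate([0, 200, 0]) cube([200, 3100, 2850]);
translate([5050, 200, 0]) cube([200, 3100, 2850]);


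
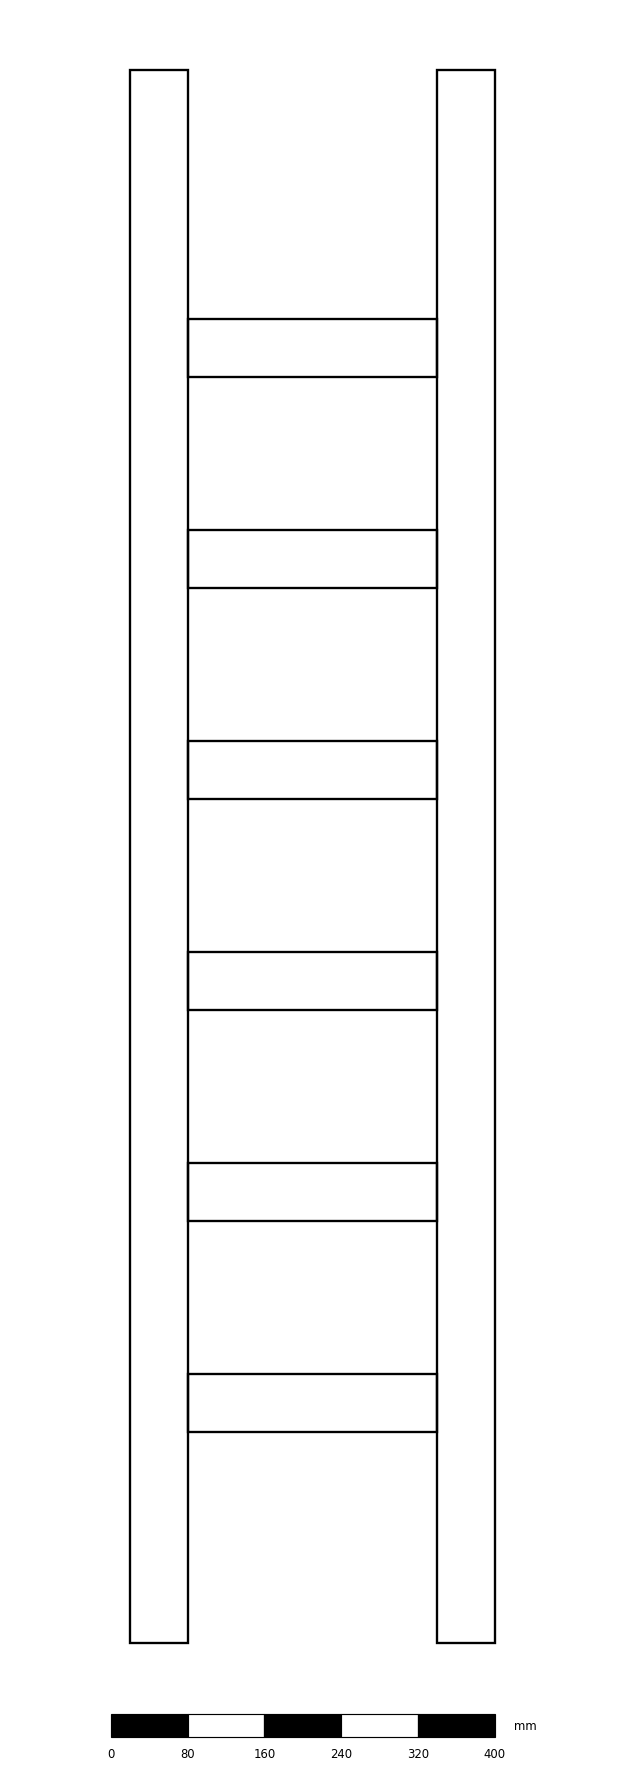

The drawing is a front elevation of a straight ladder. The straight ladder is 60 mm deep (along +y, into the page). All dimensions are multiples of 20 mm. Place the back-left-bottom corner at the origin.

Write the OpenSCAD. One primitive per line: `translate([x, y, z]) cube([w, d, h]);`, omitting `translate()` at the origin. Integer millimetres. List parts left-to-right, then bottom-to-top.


cube([60, 60, 1640]);
translate([60, 0, 220]) cube([260, 60, 60]);
translate([60, 0, 440]) cube([260, 60, 60]);
translate([60, 0, 660]) cube([260, 60, 60]);
translate([60, 0, 880]) cube([260, 60, 60]);
translate([60, 0, 1100]) cube([260, 60, 60]);
translate([60, 0, 1320]) cube([260, 60, 60]);
translate([320, 0, 0]) cube([60, 60, 1640]);
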